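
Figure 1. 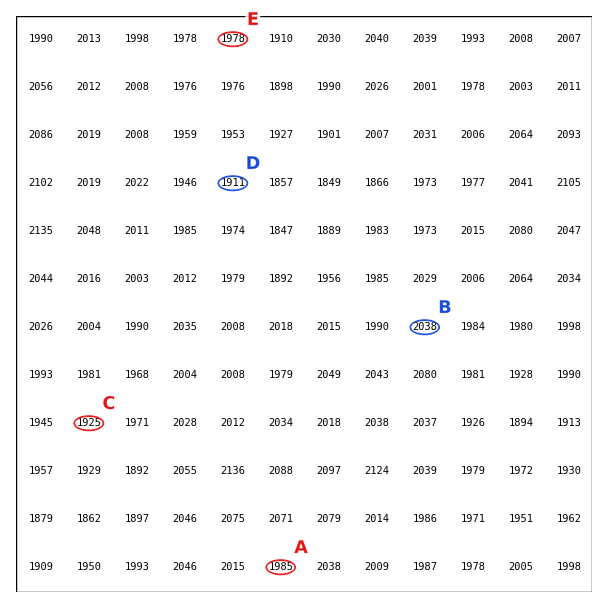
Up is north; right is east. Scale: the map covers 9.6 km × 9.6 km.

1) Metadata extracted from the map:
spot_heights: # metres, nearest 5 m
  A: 1985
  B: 2040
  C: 1925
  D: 1910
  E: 1980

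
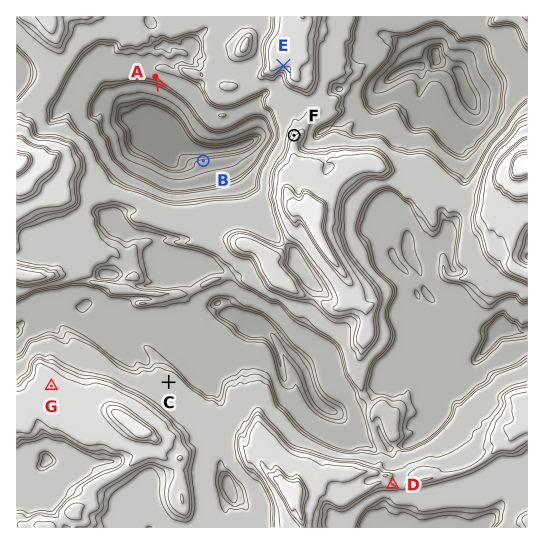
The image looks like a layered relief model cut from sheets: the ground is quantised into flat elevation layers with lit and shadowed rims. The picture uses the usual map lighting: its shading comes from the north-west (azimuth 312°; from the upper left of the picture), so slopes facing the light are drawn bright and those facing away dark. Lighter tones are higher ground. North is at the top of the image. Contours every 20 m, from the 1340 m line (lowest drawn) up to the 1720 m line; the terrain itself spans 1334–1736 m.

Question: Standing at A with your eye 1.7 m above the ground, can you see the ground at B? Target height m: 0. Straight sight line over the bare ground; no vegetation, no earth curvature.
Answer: yes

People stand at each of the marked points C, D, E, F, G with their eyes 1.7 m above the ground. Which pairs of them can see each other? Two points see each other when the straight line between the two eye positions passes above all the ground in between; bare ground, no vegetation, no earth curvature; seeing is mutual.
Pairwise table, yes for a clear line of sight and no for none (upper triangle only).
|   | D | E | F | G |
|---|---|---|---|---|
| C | no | yes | no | no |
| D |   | no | no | no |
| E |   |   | yes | yes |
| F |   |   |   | yes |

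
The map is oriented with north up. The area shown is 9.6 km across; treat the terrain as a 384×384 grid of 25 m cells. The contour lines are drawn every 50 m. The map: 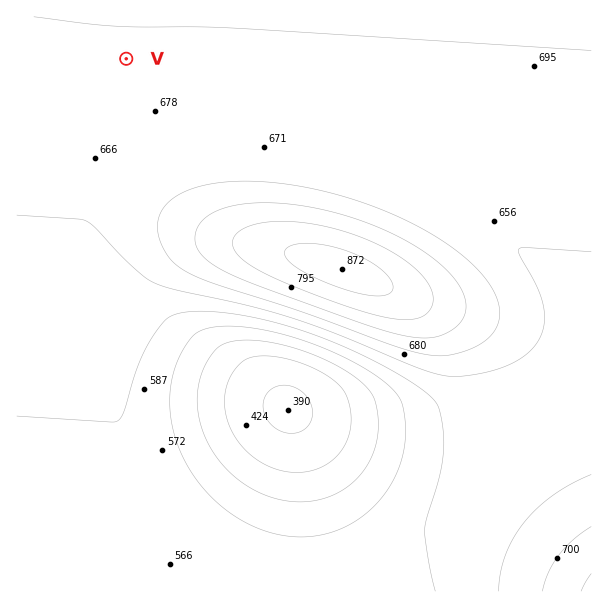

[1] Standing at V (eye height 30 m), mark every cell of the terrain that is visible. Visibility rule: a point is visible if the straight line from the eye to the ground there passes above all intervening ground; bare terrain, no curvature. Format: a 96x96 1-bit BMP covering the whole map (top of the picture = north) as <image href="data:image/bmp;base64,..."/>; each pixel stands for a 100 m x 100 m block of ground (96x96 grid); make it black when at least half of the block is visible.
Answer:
<image width="96" height="96" href="data:image/bmp;base64,Qk2+BAAAAAAAAD4AAAAoAAAAYAAAAGAAAAABAAEAAAAAAIAEAAATCwAAEwsAAAIAAAAAAAAA////AAAAAAD//+AAAAAAAAAAAAD//+AAAAAAAAAAAAD//+AAAAAAAAAAAAD//+AAAAAAAAAAAAD//+AAAAAAAAAAAAD//+AAAAAAAAAAAAD//+AAAAAAAAAAAAD//+AAAAAAAAAAAAD//+AAAAAAAAAAAAD//+AAAAAAAAAAAAD//8AAAAAAAAAAAAD//8AAAAAAAAAAAAD//8AAAAAAAAAAAAD//8AAAAAAAAAAAAD//8AAAAAAAAAAAAD//8AAAAAAAAAAAAD//8AAAAAAAAAAAAD//8AAAAAAAAAAAAD//8AAAAAAAAAAAAD//8AAAAAAAAAAAAD//8AAAAAAAAAAAAD//8AAAAAAAAAAAAD//8AAAAAAAAAAAAD//4AAAAAAAAAAAAD//4AAAAAAAAAAAAD//4AAAAAAAAAAAAD//4AAAAAAAAAAAAD//4AAAAAAAAAAAAD//4AAAAAAAAAAAAD//4AAAAAAAAAAAAD//4AAAAAAAAAAAAD//4AAAAAAAAAAAAD//4AAAAAAAAAAAAD//wAAAAAAAAAAAAD//wAAAAAAAAAAAAD//wAAAAAAAAAAAAD//wAAAAAAAAAAAAD//wAAAAAAAAAAAAD//wAAAAAAAAAAAAD//wAAAAAAAAAAAAD//wAAAAAAAAAAAAD//wAAAAAAAAAAAAD//wAAAAAAAAAAAAD//wAAAAAAAAAAAAD//gAAAAAAAAAAAAD//gAAAAAAAAAAAAD//gAAAAAAAAAAAAD//gAAAAAAAAAAAAD//gAAAAAAAAAAAAD//gAAAAAAAAAAAAD//gAAAAAAAAAAAAH//gAAAAAAAAAAAAf//AAAAAAAAAAAAA///AAAAAAAAAAAAD///AAAAAAAAAAAAP///AAAAAAP8AAAA////AAAAAf//wAAB////AAAD////8AAH////AA///////AAf////AP///////wB//////////////8P//////////////////////////////////////////////////////////////////////////////////////////////////////////////////////////////////////////////////////////////////////////////////////////////////////////////////////////////////////////////////////////////////////////////////////////////////////////////////////////////////////////////////////////////////////////////////////////////////////////////////////////////////////////////////////////////////////////////////////////////////////////////////////////////////////////////////////////////////////////////////8="/>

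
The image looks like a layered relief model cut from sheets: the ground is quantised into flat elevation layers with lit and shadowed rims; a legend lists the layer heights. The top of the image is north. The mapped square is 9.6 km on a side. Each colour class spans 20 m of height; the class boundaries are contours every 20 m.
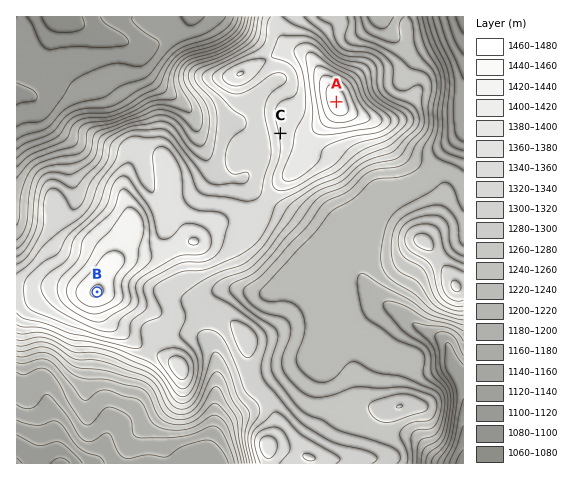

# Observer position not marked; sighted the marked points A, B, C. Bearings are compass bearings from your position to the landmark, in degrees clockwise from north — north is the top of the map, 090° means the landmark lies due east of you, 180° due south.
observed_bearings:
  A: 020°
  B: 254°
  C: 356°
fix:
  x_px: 287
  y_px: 237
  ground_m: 1275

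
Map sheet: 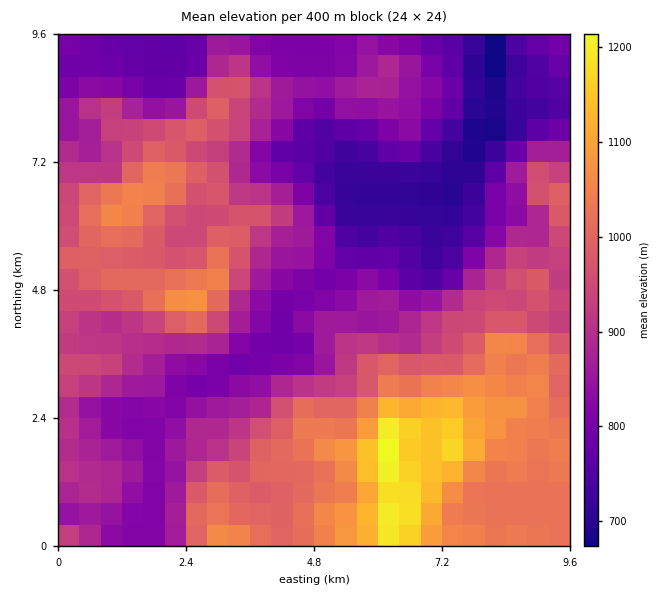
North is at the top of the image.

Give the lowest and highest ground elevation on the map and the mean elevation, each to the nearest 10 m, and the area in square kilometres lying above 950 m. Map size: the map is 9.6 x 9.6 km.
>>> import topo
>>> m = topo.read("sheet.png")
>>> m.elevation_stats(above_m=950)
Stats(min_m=640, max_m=1230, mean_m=910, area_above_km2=34.6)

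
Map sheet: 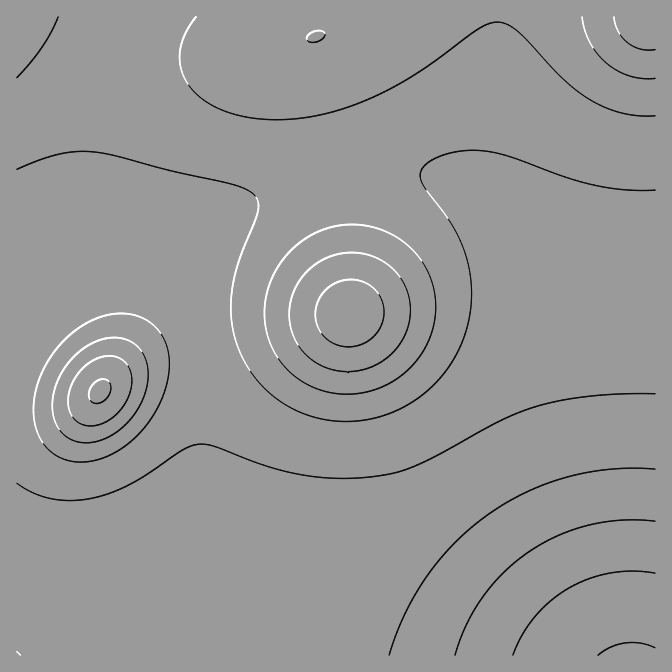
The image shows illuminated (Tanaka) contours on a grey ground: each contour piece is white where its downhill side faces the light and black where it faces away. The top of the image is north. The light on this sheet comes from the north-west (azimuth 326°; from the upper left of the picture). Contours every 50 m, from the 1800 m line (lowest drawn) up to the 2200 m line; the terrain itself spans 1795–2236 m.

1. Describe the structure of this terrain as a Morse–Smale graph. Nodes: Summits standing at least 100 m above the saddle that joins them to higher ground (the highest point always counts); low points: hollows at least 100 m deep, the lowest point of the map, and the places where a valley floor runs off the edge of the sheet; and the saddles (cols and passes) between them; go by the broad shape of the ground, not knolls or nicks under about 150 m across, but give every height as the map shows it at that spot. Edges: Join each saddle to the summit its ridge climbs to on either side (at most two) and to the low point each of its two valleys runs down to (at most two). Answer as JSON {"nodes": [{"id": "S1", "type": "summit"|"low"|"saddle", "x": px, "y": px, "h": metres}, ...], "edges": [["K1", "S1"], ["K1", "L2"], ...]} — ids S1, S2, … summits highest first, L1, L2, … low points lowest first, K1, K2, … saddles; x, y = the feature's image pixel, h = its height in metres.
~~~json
{"nodes": [
{"id": "S1", "type": "summit", "x": 649, "y": 17, "h": 2236},
{"id": "S2", "type": "summit", "x": 350, "y": 313, "h": 2230},
{"id": "S3", "type": "summit", "x": 100, "y": 392, "h": 2208},
{"id": "L1", "type": "low", "x": 632, "y": 655, "h": 1795},
{"id": "K1", "type": "saddle", "x": 330, "y": 177, "h": 2063},
{"id": "K2", "type": "saddle", "x": 195, "y": 330, "h": 2029}],
"edges": [["K1", "S1"], ["K1", "S2"], ["K1", "L1"], ["K2", "S2"], ["K2", "S3"], ["K2", "L1"]]}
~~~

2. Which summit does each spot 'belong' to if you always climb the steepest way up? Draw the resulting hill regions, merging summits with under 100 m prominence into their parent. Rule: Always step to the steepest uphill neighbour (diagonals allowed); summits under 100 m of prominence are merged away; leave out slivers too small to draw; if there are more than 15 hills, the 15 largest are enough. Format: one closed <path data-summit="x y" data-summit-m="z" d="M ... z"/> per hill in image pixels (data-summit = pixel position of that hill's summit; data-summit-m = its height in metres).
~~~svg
<path data-summit="350 313" data-summit-m="2230" d="M408 171l-48 0-25 3-60 17-48 23-27 19-35 31-12 3 11 4 15 17 14 30 10 45 1 80-3 29 0 86 2 2 3 95 416 1 1-4-47-204-17-105-16-55-17-33-13-20-31-34-28-18-19-7z"/><path data-summit="650 17" data-summit-m="2236" d="M655 16l-638 0-1 301 36-29 33-17 27-7 50 2 38-33 27-19 28-15 45-16 60-12 48 0 27 5 29 12 18 13 26 27 18 27 17 33 16 55 17 105 45 202 3 6 31 0z"/><path data-summit="100 392" data-summit-m="2208" d="M145 264l-33 0-35 10-25 14-36 30 0 266 21 5 30 19 24 24 17 24 97 0 1-22-2-2-1-72-2-2 0-86 3-29-1-80-10-45-14-30-15-17z"/>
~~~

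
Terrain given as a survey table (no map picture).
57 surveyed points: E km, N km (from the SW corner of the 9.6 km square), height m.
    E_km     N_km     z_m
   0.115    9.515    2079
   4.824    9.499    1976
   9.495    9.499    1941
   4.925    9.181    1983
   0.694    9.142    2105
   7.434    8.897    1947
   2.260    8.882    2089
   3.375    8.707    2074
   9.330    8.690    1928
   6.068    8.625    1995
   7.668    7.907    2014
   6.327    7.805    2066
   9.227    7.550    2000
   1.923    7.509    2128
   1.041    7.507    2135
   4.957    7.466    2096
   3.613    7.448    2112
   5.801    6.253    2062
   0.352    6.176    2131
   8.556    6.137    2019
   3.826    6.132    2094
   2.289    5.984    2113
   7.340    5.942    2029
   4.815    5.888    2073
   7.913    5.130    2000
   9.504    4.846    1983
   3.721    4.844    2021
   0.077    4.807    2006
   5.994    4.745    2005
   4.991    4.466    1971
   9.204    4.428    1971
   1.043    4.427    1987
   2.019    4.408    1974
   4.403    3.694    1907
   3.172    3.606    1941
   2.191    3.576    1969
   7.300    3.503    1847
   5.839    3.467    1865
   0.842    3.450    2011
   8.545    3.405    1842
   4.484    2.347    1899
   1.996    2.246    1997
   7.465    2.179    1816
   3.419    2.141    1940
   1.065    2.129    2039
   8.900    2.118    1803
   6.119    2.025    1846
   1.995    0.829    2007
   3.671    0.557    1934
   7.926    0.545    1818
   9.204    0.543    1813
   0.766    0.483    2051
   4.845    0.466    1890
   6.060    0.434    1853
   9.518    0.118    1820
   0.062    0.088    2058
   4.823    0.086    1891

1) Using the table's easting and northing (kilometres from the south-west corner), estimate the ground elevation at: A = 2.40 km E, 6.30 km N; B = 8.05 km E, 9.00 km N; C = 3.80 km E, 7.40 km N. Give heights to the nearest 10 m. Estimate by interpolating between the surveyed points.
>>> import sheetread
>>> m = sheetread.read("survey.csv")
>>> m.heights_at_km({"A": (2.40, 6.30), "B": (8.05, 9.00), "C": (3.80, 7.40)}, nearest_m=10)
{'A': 2110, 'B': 1940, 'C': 2110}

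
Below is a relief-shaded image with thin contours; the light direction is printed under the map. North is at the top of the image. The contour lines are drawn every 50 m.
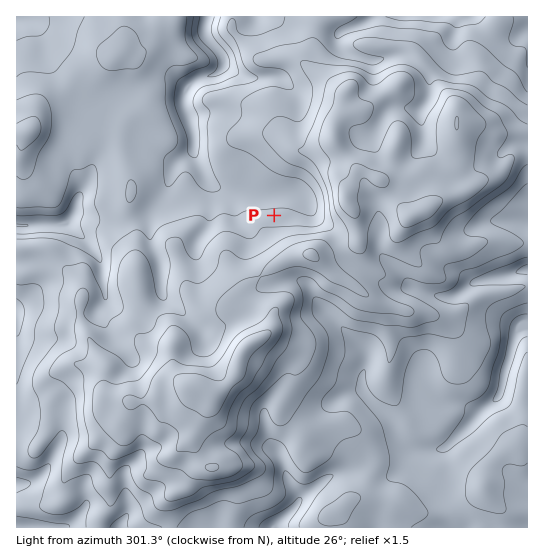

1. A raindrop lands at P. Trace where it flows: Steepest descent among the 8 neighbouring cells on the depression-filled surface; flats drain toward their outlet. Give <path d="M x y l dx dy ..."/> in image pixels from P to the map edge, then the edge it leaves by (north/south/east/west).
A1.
<path d="M274 215l0-21-41-1-2-2-9-1-8-4-11-11 0-2-8-15 0-3-1-1 0-17-1-2 0-5-2-1 0-4-1-2-1-6-3-4-1-7-2-1 0-8 7-11 7-7 18-5 8-8 0-5-4-10-12-12-2-5 0-11 2-6"/>
exit: north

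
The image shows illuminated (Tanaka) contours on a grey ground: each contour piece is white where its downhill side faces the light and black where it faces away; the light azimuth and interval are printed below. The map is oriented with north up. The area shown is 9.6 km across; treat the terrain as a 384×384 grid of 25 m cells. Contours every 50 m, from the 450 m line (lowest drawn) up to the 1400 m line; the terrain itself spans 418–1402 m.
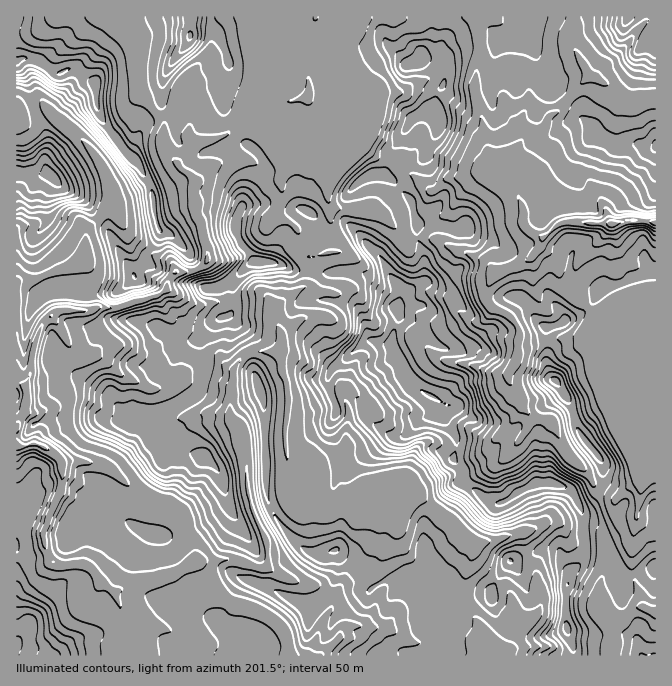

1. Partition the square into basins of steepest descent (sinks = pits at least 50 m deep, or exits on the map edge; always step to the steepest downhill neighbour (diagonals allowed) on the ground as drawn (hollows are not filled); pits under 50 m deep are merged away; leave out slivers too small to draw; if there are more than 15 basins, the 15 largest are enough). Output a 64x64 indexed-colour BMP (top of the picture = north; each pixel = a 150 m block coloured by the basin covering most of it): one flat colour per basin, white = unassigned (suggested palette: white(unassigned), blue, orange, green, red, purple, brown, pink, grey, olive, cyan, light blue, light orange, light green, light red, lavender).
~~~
<image width="64" height="64" href="data:image/bmp;base64,Qk12CAAAAAAAAHYAAAAoAAAAQAAAAEAAAAABAAQAAAAAAAAIAAATCwAAEwsAABAAAAAAAAAA////ALR3HwAOf/8ALKAsACgn1gC9Z5QAS1aMAMJ34wB/f38AIr28AM++FwDox64AeLv/AIrfmACWmP8A1bDFABEREREREREREREREREREREREREREREREREREREzMzMzEREREREREREREREREREREREREREREREREREREzMzMzMRERERERERERERERERERERERERERERERERERETMzMzMxERERERERERERERERERERERERERERERERERERMzMzMzEREREREREREREREREREREREREREREREREREREzMzMzMRERERERERERERERERERERERERERERERERERETMzMzMxERERERERERERERERERERERERERERERERERERMzMzMzEREREREREREREREREREREREREREREREREREREzMzMzMRERERERERERERERERERERERERERERERERERERMzMiIxEREREREREREREREREREREREREREREREREREREzMyIiERERERERERERERERERERERERERERERERERERERMyIiIREREREREREREREREREREREREREREREREREREREzIiIhERERERERERERERERERERERERERERERERERERESIiIiERERERERERERERERERERERERERERERERERERERIiIiIREREREREREREREREREREREREREREREREREREREiIiIhEREREREREREREREREREREREREREREREiEREREiIiIiEREREREREREREREREREREREREREREREiIhEREiIiIiIREREREREREREREREREREREREREREREiIiIiIiIiIiIhERERERERERERERERERERERERERERESIiIiIiIiIiIiERERERERERERERERERERERERERERESIiIiIiIiIiIiIRERERERERERERERERERERERERERERIiIiIiIiIiIiIhEREREREREREREREREREREREREREREiIiIiIiIiIiIiERERERERERERERERERERERERERERESIiIiIiIiIiIiIRERERERERERERERERERERERERERESIiIiIiIiIiIiIhERERERERERERERERERERERERERERIiIiIiIiIiIiIiERERERERERERERERERERERERERERIiIiIiIiIiIiIiIRERERERERERERERERERERERERERIiIiIiIiIiIiIiIhERERERERERERERERERERERERESIiIiIiIiIiIiIiIiERERERERERERERERERERERERERIiIiIiIiIiIiIiIiIRERERERERERERERERERERERERIiIiIiIiIiIiIiIiIhEREREREREREREREREREREREREiIiIiIiIiIiIiIiIiERERERERERERERERERERERERESIiIiIiIiIiIiIiIiIRERERERERERERERERERERERERIiIiIiIiIiIiIiIiIhEREREREREREREREREREREREREiIiIiIiIiIiIiIiIiERERERERERERERERERERERERESIiIiIiIiIiIiIiIiIRERERERERERERERERERERERERIiIiIiIiIiIiIiIiIhERERERERERERERERERERERERESIiIiIiIiIiIiIiIiERERERERERERERERERERERERERESIiIiIiIiIiIiIiIRERERERERERERERERERERERERERIiIiIiIiIiIiIiIhEREREREREREREREREREREREREREiIiIiIiIiIiIiIiERERERERERERERERERERERERERESIiIiIiIiIiIiIiIRERERERERERERERERERERERERESIiIiIiIiIiIiIiIhERERERERERERERERERERERERERIiIiIiIiIiIiIiIiEREREREREREREREREREREREREREiIiIiIiIiIiIiIiIRERERERERERERERERERERERERESIiIiIiIiIiIiIiIhERERERERERERERERERERERERESIiIiIiIiIiIiIiIiERERERERERERERERERERERERERIiIiIiIiIiIiIiIiIRERERERERERERERERERERERERIiIiIiIiIiIiIiIiIhERERERERERERERERERERERERIiIiIiIiIiIiIiIiIiEREREREREREREREREREREREREiIiIiIiIiIiIiIiIiIRERERERERERERERERERERERERIiIiIiIiIiIiIiIiIhEREREREREREREREREREREREREiIiIiIiIiIiIiIiIiERERERERERERERERERERERERERIiIiIiIiIiIiIiIiIREREREREREREREREREREREREREiIiIiIiIiIiIiIiIhEREREREREREREREREREREREREREiIiIiIiIiIiIiIiERERERERERERERERERERERERERERIiIiIiIiIiIiIiIREREREREREREREREREREREREREREiIiIiIiIiIiIiIhERERERERERERERERERERERERERERIiIiIiIiIiIiIiEREREREREREREREREREREREREREREiIiIiIiIiIiIiIRERERERERERERERERERERERERERESIiIiIiIiIiIiIhEREREREREREREREREREREREREREiIiIiIiIiIiIiIiERERERERERERERERERERERERERESIiIiIiIiIiIiIiIREREREREREREREREREREREREREREiIiIiIiIiIiIiIhERERERERERERERERERERERERERESIiIiIiIiIiIiIi"/>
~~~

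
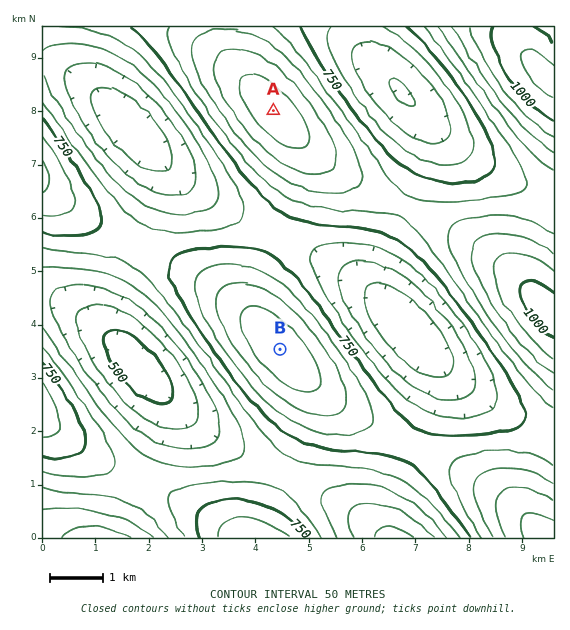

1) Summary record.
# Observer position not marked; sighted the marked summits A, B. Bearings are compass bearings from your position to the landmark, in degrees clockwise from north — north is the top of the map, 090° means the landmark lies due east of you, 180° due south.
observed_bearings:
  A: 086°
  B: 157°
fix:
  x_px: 181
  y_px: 117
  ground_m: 660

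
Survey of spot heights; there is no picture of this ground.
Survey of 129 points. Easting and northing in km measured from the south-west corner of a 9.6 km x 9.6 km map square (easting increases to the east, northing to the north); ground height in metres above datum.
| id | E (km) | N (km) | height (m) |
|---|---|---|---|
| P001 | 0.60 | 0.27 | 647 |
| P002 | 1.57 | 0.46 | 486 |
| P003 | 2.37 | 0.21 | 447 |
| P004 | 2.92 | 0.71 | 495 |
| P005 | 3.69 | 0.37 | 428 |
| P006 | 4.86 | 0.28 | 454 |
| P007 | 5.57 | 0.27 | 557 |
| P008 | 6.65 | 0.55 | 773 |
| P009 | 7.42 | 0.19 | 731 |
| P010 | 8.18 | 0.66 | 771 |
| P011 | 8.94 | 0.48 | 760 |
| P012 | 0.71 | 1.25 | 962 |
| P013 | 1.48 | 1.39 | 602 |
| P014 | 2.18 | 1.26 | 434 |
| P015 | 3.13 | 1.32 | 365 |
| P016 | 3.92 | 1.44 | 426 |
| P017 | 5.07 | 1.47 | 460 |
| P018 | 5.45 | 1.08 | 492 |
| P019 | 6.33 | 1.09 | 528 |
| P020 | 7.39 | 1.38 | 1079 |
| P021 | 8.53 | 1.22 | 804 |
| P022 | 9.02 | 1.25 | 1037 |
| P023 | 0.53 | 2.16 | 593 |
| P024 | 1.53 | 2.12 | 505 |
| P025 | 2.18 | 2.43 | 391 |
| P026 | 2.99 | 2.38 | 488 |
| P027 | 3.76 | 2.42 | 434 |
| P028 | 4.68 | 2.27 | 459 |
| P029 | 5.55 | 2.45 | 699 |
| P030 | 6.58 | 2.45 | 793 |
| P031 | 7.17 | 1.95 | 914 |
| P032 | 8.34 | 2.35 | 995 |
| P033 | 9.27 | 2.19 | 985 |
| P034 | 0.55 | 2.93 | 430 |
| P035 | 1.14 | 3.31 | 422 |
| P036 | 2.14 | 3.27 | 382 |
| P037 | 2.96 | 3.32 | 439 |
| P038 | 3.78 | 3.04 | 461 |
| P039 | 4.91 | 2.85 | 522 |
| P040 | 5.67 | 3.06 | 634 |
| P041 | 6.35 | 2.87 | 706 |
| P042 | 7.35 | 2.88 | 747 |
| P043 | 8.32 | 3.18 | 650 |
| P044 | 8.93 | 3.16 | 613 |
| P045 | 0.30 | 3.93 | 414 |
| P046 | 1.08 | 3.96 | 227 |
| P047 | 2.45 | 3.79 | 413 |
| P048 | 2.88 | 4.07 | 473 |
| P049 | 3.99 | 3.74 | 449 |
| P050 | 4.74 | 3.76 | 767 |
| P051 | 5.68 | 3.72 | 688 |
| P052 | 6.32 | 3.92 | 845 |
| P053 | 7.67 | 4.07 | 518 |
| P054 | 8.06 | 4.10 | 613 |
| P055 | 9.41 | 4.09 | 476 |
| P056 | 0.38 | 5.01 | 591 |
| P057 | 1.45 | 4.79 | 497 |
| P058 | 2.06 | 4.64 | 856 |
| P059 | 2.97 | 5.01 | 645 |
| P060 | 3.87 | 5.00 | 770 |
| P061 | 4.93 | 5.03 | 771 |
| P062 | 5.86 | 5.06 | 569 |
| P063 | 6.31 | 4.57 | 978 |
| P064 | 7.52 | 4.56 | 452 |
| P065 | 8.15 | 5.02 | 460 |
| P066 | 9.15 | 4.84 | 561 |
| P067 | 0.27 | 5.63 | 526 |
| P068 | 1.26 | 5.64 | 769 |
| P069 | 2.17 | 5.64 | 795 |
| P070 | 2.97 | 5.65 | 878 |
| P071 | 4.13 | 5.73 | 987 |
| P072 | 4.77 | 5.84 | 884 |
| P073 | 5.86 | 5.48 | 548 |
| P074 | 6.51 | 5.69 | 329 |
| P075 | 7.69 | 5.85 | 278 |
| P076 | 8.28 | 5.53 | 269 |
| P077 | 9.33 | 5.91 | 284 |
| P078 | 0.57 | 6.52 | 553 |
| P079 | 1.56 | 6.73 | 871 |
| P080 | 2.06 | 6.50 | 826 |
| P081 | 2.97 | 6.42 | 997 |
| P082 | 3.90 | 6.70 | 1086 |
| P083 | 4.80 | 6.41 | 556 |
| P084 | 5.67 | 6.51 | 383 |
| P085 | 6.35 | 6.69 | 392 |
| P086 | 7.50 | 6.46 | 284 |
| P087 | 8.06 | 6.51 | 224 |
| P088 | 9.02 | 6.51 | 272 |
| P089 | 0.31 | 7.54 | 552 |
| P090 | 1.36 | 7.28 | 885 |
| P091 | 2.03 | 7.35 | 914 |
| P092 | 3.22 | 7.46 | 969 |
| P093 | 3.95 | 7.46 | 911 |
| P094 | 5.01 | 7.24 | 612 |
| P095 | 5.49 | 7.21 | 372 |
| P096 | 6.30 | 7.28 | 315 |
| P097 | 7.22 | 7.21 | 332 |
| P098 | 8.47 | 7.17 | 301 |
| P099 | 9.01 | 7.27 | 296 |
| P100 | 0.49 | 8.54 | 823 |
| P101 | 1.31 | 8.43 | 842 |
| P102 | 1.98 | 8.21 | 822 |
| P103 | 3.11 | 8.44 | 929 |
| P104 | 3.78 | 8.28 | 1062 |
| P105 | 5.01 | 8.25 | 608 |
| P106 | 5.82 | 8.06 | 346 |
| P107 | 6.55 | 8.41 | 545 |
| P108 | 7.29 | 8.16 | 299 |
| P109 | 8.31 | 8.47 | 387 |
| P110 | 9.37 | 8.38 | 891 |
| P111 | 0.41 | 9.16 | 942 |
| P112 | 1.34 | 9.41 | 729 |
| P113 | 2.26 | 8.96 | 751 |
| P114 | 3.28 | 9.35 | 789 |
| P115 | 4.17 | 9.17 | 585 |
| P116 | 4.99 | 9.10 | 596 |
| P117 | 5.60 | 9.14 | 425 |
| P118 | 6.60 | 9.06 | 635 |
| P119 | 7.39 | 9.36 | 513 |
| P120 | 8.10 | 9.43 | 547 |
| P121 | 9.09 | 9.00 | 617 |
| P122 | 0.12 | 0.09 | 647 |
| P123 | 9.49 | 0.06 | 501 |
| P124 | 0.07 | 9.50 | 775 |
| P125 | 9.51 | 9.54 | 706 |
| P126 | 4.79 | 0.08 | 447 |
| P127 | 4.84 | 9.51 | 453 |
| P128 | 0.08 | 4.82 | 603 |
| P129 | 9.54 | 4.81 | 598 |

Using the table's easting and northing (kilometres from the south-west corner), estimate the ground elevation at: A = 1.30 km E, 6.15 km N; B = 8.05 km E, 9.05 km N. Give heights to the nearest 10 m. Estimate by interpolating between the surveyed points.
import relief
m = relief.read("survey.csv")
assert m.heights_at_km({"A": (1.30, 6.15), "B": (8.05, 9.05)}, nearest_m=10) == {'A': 710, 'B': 510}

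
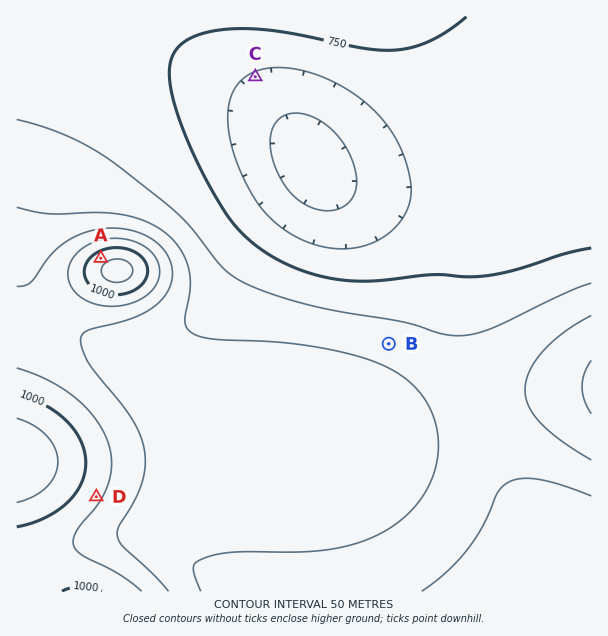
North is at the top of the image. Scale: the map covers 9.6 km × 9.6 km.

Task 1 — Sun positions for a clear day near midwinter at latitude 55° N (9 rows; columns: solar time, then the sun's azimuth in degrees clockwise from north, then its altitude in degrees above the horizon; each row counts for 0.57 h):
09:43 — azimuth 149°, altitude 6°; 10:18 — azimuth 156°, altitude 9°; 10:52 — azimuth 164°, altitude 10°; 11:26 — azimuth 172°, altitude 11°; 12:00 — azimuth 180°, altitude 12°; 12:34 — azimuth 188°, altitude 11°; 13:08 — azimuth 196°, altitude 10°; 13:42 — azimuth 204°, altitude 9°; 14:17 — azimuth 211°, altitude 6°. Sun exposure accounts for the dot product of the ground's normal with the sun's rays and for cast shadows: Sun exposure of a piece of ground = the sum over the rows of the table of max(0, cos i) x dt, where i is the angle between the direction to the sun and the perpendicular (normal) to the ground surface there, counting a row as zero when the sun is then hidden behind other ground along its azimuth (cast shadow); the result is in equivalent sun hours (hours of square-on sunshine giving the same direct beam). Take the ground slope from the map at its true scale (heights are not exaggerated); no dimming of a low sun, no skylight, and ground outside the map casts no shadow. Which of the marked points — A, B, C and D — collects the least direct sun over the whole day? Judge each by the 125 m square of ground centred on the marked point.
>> A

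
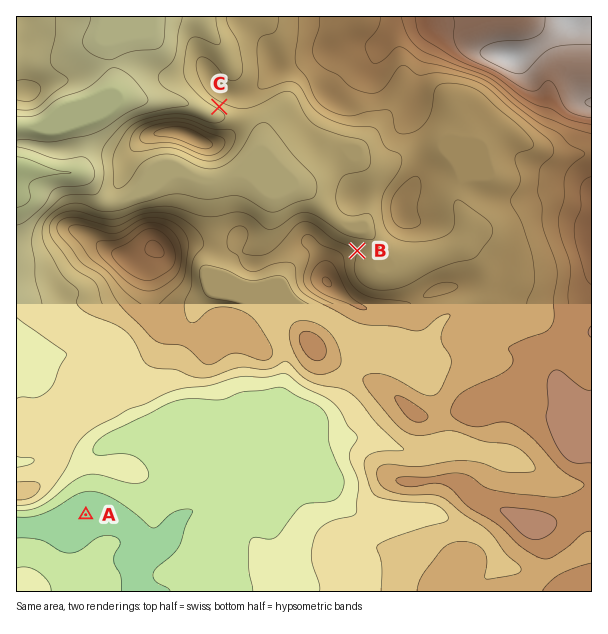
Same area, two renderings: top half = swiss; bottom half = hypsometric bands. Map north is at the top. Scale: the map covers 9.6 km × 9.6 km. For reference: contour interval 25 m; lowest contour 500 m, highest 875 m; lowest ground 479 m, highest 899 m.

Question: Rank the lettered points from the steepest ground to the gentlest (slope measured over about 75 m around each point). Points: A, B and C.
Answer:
C B A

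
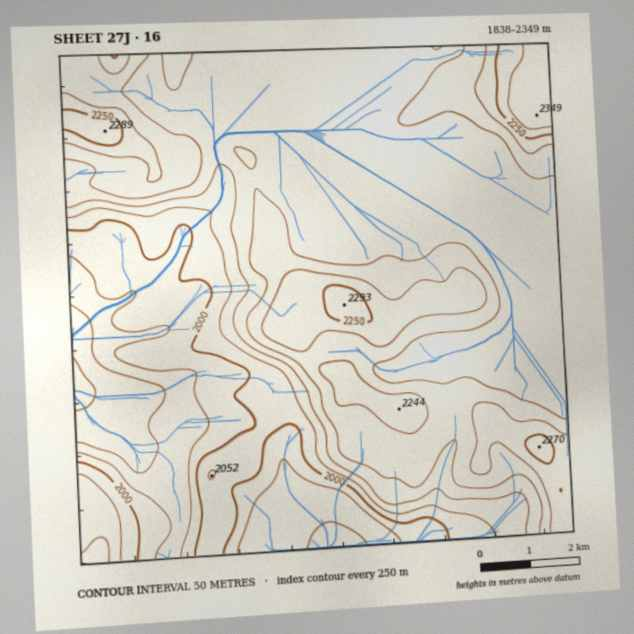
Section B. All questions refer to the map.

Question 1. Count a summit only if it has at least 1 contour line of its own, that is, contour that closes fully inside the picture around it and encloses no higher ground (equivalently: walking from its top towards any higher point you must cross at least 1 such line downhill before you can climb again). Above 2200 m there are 3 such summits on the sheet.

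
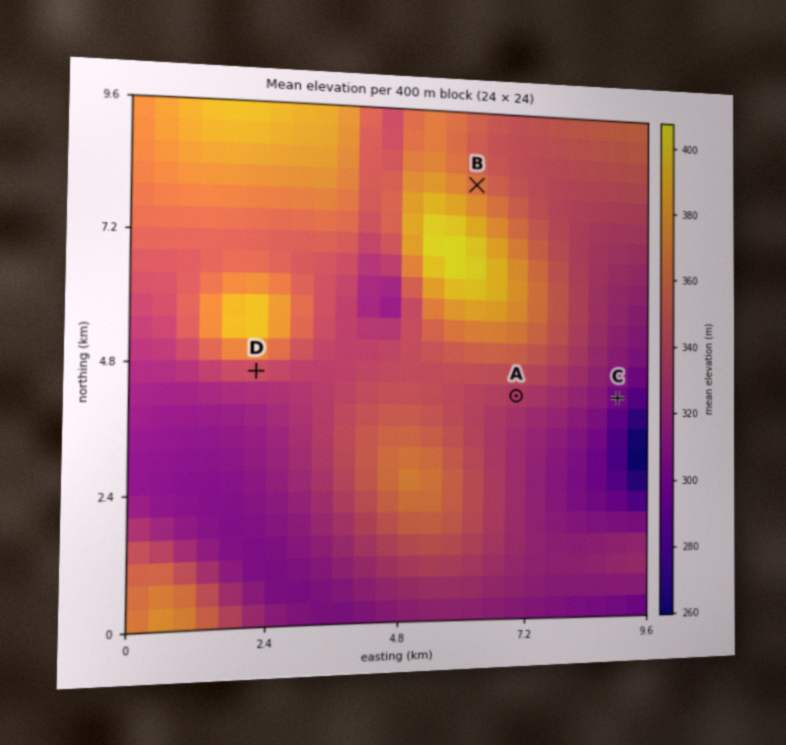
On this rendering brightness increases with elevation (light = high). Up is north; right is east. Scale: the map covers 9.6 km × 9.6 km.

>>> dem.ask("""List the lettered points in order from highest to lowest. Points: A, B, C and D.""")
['B', 'D', 'A', 'C']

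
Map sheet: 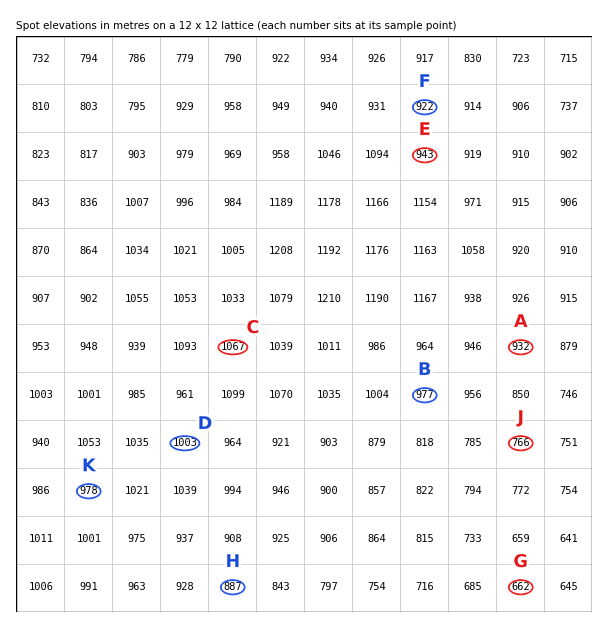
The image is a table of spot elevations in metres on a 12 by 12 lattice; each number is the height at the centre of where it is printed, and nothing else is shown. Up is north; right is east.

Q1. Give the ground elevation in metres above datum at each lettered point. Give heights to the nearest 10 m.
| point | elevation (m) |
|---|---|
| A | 930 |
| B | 980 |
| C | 1070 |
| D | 1000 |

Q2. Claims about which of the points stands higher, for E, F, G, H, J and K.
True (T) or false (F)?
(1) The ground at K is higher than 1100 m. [F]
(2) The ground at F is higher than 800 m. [T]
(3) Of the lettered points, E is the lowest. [F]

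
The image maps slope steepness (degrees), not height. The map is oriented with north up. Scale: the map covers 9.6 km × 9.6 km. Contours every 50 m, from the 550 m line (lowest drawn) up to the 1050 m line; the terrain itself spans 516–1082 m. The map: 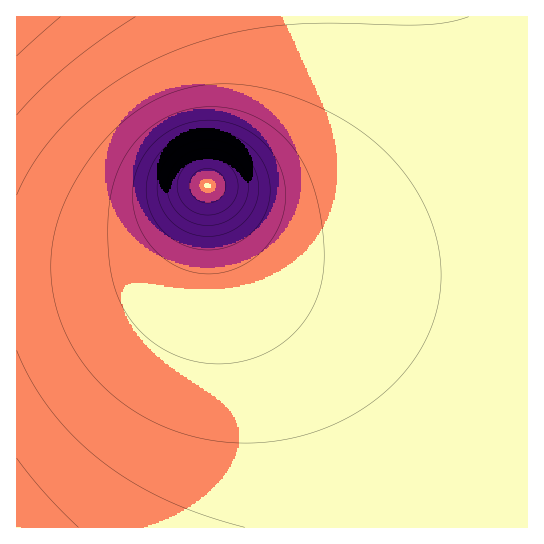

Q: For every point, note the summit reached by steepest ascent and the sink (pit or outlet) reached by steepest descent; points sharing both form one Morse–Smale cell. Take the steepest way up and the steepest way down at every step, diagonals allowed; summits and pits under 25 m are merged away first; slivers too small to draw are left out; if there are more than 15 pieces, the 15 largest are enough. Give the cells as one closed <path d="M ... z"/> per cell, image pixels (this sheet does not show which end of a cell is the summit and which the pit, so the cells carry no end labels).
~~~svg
<path d="M207 185l-35 42-23 24-12 8-20 6-20 3-81 2 0 257 511 1 1-226-170-19-44-7-24-7-15-8-22-20z"/><path d="M527 16l-510 0-1 253 81-1 20-3 20-6 12-8 23-24 35-42 46 56 22 20 15 8 24 7 44 7 116 14 53 4z"/>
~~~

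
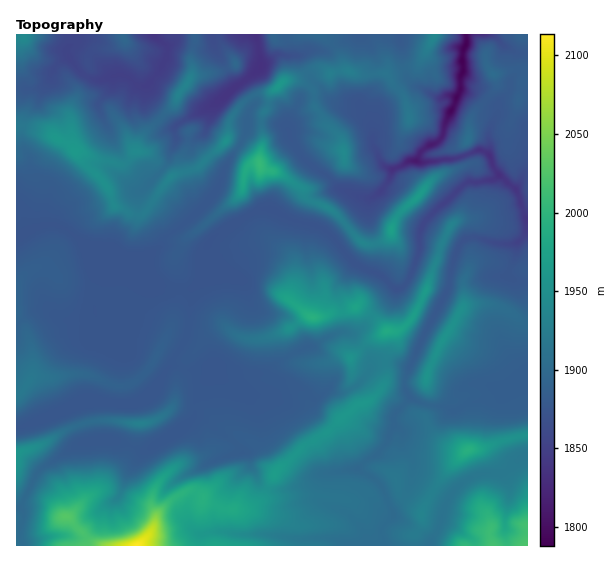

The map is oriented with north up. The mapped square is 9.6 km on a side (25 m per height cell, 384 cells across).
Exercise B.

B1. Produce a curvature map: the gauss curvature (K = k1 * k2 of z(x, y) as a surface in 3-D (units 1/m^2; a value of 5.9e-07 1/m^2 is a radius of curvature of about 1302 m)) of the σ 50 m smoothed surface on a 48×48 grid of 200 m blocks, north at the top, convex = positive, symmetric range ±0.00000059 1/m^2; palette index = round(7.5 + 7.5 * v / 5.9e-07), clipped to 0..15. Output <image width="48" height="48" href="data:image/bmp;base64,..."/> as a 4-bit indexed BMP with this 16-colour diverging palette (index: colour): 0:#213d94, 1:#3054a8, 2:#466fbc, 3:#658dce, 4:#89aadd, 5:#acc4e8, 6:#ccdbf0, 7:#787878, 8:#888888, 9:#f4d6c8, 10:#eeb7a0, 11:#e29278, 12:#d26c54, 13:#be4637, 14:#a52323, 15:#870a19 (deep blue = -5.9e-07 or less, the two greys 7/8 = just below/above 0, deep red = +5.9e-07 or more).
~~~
<image width="48" height="48" href="data:image/bmp;base64,Qk32BAAAAAAAAHYAAAAoAAAAMAAAADAAAAABAAQAAAAAAIAEAAATCwAAEwsAABAAAAAAAAAAlD0hAKhUMAC8b0YAzo1lAN2qiQDoxKwA8NvMAHh4eACIiIgAyNb0AKC37gB4kuIAVGzSADdGvgAjI6UAGQqHAIlZllB3i2dnd4h4h3d4h4eHh3eFf1h2eHZodXiNuqpoiHeGiIeId3d3eIZ3ZoiJh3h+x4h3mWioeHiIh3d4eIeIeIiYiHaEeoh5p4lneDVYeHeXh3iIiIiHeHiId5mYl2V3d3eJd3gneXeIeHd3d4h4d3d3doyHpnd4iHi0V5eJ2Gd5cWeHd4iIiHh3h2ZniJhoeHiXqYiHZ3uIabiIh3h3eIiGV4d4d5hod4d1iHe7fXd2W6d4h3h4iHiHd4h3d3d3h4d3eIdoZYd4aYV3h3h3h3d3eshoiGioiId4d4h2aHd4eIenh3h3d3d3evc2eKiGR4iIdWd4d3eIiHd3eHeIh4d1aHd3eHiHd3dmjph3d3eHiHd4g4d3eId3eHeIhniId3d3iYaGd4d4iIiIqpd3iYiHiHeIh5iHeHd3eIh3d3d4h4iIZnmZh2c1d3d4d4d3eIh4h3h3eHd4eId4eHR2hoXGeIeIh3h4d3d3d3h3eIh3h4iHeJeHmSb3iIiHeHh3d4iIh3d3eIh3eHeIiKV3Z5iniId3eHh4iHd4iIh4iIh3d4eHdX+IdGdnd3d3iIeIiId3iHh3d4d3d3Z5iIg3d4h4h3d3eIeIiIh4d3eHh3eIdliaKHhlyGh6h4iId3h3eHd4iIeHd3h4h18Kh6h2+Fd3eHiId3iId4h4h3eHd3eIibhP1ihQSEx4d4iIh3iHd3h3h3d3h3d4dndHeE3Em5Rpi6Z3h3iHh3d3iIh3h3d3c/t4d2j2eZbGlod3iIiIiHeHeIh3d3d4dJeHiGd1eHj1ZWiIh3d3iHiHeHeId4iId3eHiIh3iHhFiIiIeHeIeIiHeHeHeHd3iHd4d3h3h2d4h3d4eIeIh3iHd4iHiHh4iHeHd3Vnd3aTiId4eIeIh3eId3d3eIh3d3d3d4jwB2d5aXeHh3d3d3eId3h3eIeHh3d4eISbr7p3iYd4loeId3ZZeId3h3iHd4d4mTepg3p2/Dd3iod3d3iKZ4d3iHBVeIdni4eHdUdndHd3hYd3iIhWiHeHh4VrqZeUOXd3h36Hh3eIhoeIiIioiId4d3qPKvV9eoh3d6n3h3iIeYd4h3d3d4fGdoiFpnBYU1dpZpDKZ6ZJhXd4h2d4eIVmaYlftfeod/dnUwyJYF82h4h4ioZmSYeHmCgo+YV3d6iXbro2pAqZh4h5WIiImpeHZk8Gqth3h7l3d6isZvtXh2aLd3iIdnh4io+IQGh3d3d3h0ZweNVYd2aIeIeGeGakxXZYUqiHiHZ3d8maRod4iIaWmXiHiJQ0iIiIfHh3V4h4iIiH+pd4d4iHhnh3iId7uIiHoIV4eIiIiHiVQ5Z4iHeIh3d3eIioiYhXBPa2doiIhndSaUZnd3d4hniId4aIxYeEf/8WaYh3d3d88HR3iHeHeHiIiHiJlYHTjyYme1tmiHh2Wse4d3hnd4d4d4iIeIf1eQWXiHh3iHd3rXt4eHaZh3d3h3d3N4Z1ZXZ3d3iIeIdypo7Hd6tmd3d5mZeIiIaXa8aHh3iHd3iPZQlEiQ=="/>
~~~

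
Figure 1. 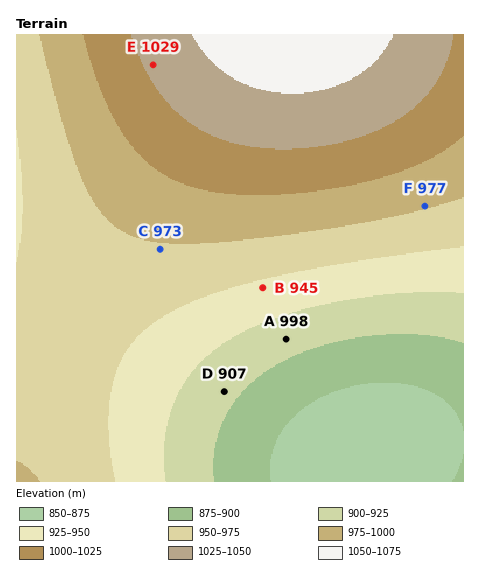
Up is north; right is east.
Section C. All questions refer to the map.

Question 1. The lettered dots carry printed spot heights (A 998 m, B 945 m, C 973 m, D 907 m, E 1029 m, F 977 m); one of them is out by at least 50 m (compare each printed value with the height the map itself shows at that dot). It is A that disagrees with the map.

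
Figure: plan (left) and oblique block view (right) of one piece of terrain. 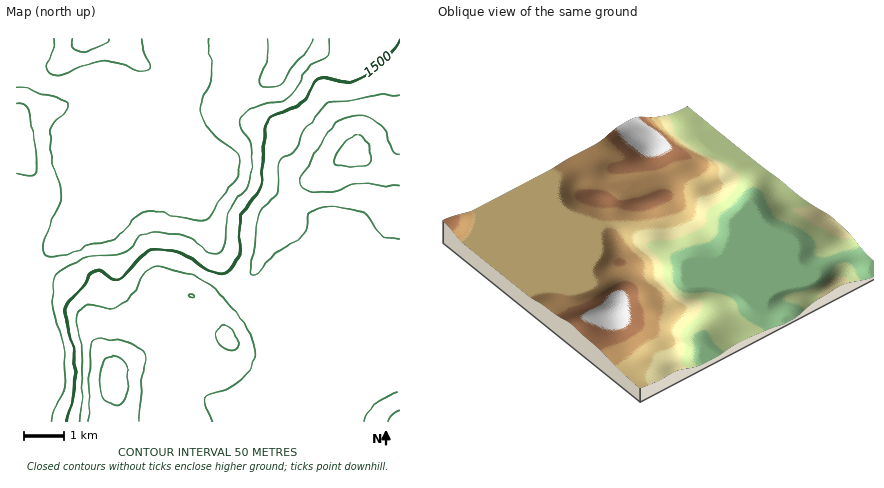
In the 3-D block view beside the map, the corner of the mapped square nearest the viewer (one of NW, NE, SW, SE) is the NE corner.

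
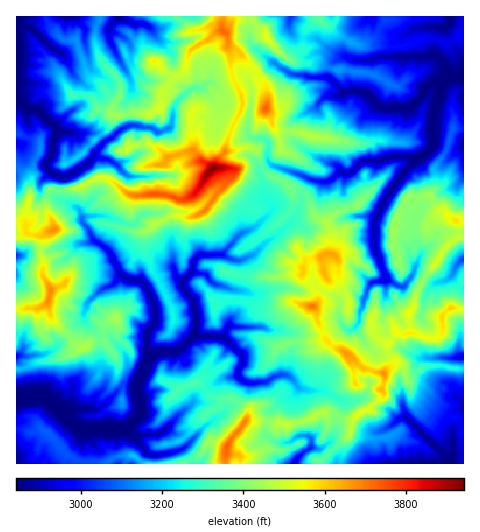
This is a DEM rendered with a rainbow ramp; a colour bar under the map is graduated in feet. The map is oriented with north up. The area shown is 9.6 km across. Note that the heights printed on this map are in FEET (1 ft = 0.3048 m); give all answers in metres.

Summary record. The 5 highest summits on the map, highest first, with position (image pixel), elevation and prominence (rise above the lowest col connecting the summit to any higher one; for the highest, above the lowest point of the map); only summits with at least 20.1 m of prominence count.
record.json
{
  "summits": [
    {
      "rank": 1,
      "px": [214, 168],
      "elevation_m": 1202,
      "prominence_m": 336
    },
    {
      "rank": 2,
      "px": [228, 445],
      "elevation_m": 1139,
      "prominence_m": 120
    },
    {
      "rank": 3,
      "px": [266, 109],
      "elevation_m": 1138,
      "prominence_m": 62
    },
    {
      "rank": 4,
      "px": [223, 31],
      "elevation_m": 1135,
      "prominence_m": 49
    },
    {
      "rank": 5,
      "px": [313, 306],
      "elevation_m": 1130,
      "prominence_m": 94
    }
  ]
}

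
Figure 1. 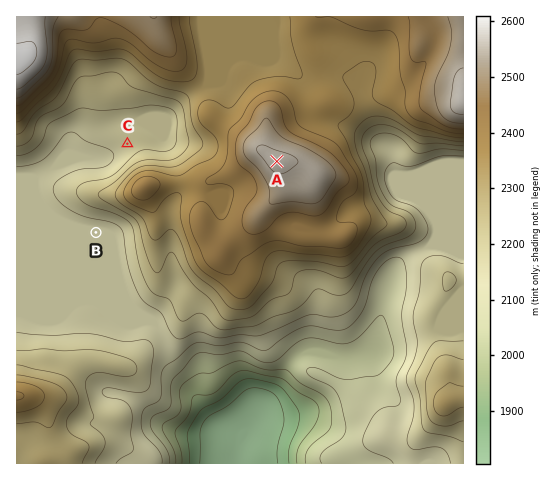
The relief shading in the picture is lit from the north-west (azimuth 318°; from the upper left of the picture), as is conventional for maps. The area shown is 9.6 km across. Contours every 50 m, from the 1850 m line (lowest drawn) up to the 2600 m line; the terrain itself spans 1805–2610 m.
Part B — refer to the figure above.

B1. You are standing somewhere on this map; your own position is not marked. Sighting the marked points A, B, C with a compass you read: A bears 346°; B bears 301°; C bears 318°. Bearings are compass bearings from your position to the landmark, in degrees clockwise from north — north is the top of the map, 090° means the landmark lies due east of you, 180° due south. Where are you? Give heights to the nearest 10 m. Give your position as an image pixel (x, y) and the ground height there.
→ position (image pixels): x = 330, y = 372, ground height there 2050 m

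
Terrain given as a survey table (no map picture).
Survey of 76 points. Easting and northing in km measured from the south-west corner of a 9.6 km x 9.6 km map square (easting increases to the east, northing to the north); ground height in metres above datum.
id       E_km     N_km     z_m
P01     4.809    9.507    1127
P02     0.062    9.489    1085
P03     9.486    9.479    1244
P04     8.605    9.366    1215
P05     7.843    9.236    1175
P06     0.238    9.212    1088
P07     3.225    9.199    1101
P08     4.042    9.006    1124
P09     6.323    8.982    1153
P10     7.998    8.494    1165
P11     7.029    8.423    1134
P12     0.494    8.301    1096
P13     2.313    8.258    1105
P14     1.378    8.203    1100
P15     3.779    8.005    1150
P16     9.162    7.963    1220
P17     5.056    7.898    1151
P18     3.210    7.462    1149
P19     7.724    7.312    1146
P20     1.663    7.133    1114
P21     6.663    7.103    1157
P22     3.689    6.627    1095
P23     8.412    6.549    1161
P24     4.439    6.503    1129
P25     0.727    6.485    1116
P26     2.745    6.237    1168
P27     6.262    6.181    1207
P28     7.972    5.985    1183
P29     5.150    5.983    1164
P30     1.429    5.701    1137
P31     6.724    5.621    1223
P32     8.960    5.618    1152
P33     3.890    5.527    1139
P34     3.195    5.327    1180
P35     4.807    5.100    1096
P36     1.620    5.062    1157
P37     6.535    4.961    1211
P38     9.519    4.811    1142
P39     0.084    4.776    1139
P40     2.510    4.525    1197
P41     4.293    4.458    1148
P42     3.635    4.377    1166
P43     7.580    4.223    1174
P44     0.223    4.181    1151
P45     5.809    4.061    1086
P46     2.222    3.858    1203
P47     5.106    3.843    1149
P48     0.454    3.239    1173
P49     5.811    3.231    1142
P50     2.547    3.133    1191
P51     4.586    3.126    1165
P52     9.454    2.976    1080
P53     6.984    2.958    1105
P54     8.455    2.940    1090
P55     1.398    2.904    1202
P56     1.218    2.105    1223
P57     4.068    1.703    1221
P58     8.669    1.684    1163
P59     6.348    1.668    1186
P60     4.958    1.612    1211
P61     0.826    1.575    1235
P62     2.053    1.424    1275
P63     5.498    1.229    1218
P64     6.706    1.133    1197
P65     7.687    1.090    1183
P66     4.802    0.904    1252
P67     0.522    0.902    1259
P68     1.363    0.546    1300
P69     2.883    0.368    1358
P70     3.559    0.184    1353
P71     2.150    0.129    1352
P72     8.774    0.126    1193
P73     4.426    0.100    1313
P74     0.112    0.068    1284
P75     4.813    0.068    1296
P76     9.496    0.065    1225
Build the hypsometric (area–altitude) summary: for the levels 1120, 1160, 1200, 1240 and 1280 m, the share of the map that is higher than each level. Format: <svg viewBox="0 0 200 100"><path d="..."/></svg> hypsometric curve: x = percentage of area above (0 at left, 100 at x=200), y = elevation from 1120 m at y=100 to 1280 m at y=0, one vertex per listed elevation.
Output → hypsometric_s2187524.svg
<svg viewBox="0 0 200 100"><path d="M167 100l-61-25-59-25-27-25-11-25"/></svg>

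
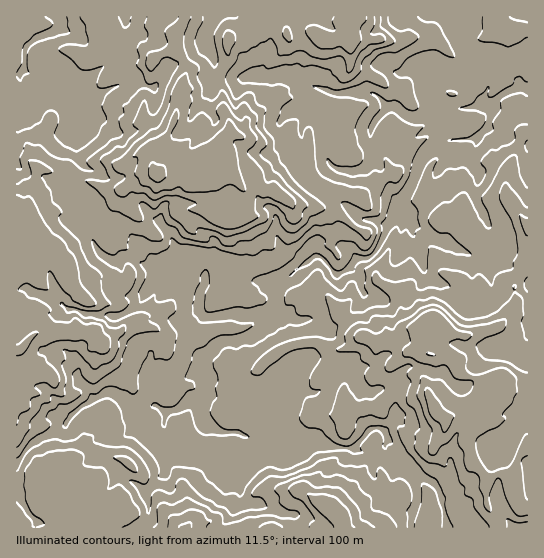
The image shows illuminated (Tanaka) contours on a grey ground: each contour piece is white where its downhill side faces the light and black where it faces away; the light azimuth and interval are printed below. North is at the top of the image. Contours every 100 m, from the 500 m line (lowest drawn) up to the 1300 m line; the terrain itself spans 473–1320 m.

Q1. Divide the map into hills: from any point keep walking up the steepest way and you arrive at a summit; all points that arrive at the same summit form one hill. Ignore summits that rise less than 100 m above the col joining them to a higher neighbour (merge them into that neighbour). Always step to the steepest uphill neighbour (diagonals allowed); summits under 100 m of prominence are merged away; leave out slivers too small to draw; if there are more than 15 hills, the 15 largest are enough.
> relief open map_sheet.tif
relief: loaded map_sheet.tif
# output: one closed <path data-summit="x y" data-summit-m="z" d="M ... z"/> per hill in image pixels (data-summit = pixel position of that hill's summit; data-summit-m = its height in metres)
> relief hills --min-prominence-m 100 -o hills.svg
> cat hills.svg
<path data-summit="157 175" data-summit-m="1320" d="M527 16l-69 0 2 29 27 21 0 8-2 3-8 2-22 0-24-8-4 11 0 8 9 17-17 10-9 0-15-10-8 0-12-12-6-3-36 1-28-12-20-5-23 3-29 0-16-4-2-2-2-16-8-18 0-5 8-13 0-5-196 0-1 98 3 0 2-9-1-11 2-2 11 1 3 4-3 16 12 12 16 7 13 0 3-2-2 9 6 27-9 12-3 8 12 11 4 8 3 18 7 23 10 11 8 4 5 0 2 4 1 13-4 8 0 7 4 3 21-1 5-4 14-24 20-10 18-1 8 7-2 18-5 10-1 11 0 8 6 7 10 0 18-4 8 3 29-3 3 5-8 10-16 9-14 4-16 2-15 15-2 14-19 8-9 0-15-12-12-1-2 2-11-4-15 12-4 16 8 3 10 8 22 1 11 7-2 14 13 18 6-1 10-7 12-15 16 11 16 0 21 9 8 0 9 8 11 2 9-9-7-7-3-8-2-16 2-9-1-12 19-1 10 4 4-1 6-5 8-14-22-16 6-11 0-17-2-6-5-4 7 1 12 8 8-1 7-4 21-22 2-8 2 2 8-5 21-31 10-47 5 3 2 8 18 14 14 4 28 15 28 5 26 19z"/><path data-summit="435 410" data-summit-m="1265" d="M406 212l-10 47-21 31-8 5-2-2-2 8-21 22-7 4-8 1-12-8-7-1 5 4 2 6 0 17-6 11 22 16-8 14-6 5-4 1-10-4-19 1 1 12-2 9 4 22 8 10 23-2 13 6 22 2 16-18 5-3 8 1 6 10-3 6 3 8 4 6 19 18 5 10 0 18-4 8-1 15 116 0 1-247-27-20-28-5-28-15-14-4-12-8-6-6-2-8z"/><path data-summit="19 350" data-summit-m="1222" d="M25 92l-5 2 1 11-2 9-3 1 1 348 14-19 31-16 17-20 28-16 7 0 5-15 12-10 6-2 8 4 2-2 12 1 12 11 12 1 20-9 1-13 15-15 16-2 14-4 16-9 8-10-3-5-20 3-17-3-18 4-10 0-6-7 0-8 1-11 5-10 2-18-8-7-18 1-20 10-16 26-10 3-14 0-4-3 0-7 4-8-1-13-2-4-5 0-8-4-10-11-7-23-3-18-4-8-12-11 3-8 9-12-6-27 2-9-3 2-13 0-16-7-12-12 3-16-3-4z"/><path data-summit="351 42" data-summit-m="1076" d="M457 16l-243 0-9 18 0 5 8 18 2 16 2 2 16 4 29 0 23-3 20 5 28 12 36-1 6 3 12 12 8 0 15 10 9 0 17-10-9-17 0-8 4-11 24 8 22 0 8-2 2-3 0-8-27-21z"/><path data-summit="39 493" data-summit-m="1099" d="M114 392l-7 0-28 16-17 20-31 16-15 19 1 65 124-1 7-10 0-16-3-8 19-19 1-11 10-17 0-4-11-16 2-14-11-7-22-1-10-8z"/><path data-summit="327 506" data-summit-m="1286" d="M318 441l-21 0-11 10-11-2-9-8-8 0-21 38 3 12-1 10 6 3 14 0 23 9 11 2 4 13 114-1 1-14 4-8 0-18-5-10-19-18-7-12-10 8-6 0-15-7-16 0z"/><path data-summit="186 527" data-summit-m="1216" d="M205 421l-2 5-16 14-8 4-4-1-10 20-1 11-19 19 3 8 0 16-7 8 1 3 80 0 9-13 9-18-3-18 20-38-20-9-16 0z"/><path data-summit="273 527" data-summit-m="1139" d="M241 501l-3 0-3 5-11 17-1 5 73-1 0-6-3-6-11-2-23-9-14 0z"/>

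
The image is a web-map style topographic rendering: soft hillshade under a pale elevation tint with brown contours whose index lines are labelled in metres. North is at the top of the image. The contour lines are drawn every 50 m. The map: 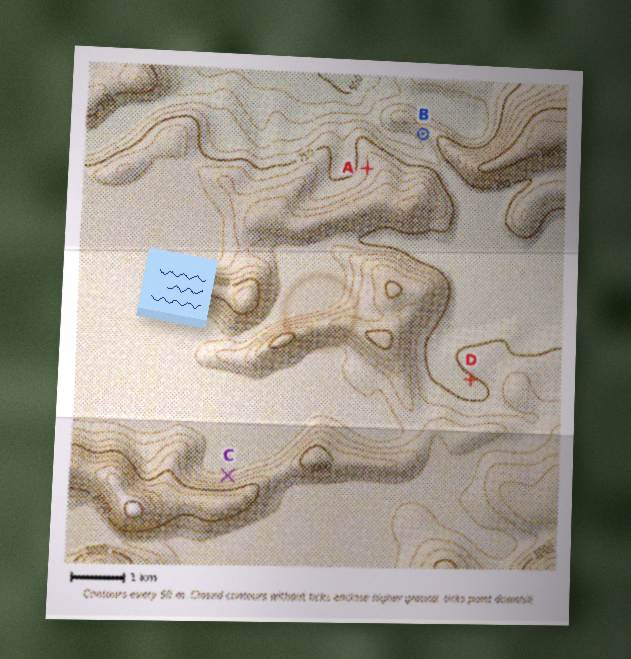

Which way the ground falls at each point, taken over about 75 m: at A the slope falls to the W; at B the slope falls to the SW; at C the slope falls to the N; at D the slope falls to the SW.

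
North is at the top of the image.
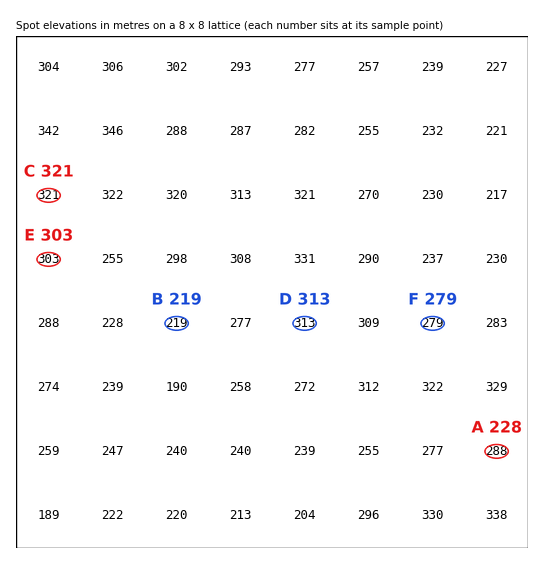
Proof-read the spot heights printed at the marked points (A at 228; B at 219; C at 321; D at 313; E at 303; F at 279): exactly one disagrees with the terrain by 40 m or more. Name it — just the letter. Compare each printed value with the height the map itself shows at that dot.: A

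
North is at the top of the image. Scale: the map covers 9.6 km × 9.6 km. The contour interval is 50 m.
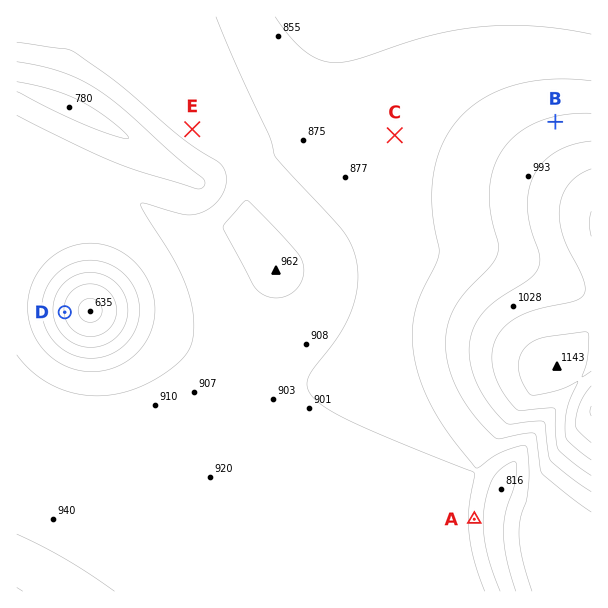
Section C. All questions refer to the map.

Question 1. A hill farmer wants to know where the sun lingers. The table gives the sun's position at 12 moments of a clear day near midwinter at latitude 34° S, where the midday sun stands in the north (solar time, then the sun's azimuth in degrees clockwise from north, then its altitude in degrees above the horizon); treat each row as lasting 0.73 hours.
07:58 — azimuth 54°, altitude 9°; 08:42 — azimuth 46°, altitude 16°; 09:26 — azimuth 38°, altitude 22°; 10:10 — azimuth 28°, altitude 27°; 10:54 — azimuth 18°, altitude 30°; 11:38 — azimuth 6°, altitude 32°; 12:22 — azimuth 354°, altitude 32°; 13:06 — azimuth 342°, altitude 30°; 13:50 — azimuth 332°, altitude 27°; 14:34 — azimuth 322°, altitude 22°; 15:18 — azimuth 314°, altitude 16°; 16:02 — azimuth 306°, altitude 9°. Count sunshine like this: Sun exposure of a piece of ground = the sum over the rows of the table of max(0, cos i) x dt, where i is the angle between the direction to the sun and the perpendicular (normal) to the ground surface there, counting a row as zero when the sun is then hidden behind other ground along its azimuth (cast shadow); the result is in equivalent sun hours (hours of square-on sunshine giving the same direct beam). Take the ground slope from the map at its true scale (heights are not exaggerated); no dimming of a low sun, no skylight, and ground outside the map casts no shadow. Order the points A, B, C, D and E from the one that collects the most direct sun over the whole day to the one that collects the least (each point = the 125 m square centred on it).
B > C ≈ D ≈ A > E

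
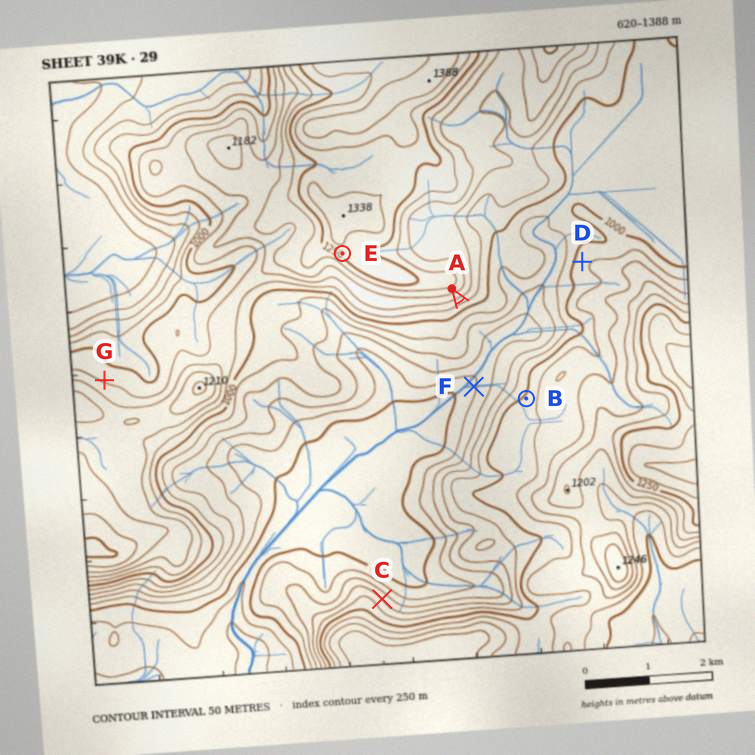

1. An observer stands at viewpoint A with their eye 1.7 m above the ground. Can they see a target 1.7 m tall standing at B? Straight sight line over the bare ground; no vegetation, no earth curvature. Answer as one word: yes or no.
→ yes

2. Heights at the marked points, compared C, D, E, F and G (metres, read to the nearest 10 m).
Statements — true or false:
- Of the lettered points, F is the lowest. true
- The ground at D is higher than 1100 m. false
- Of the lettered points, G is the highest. false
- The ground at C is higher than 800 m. true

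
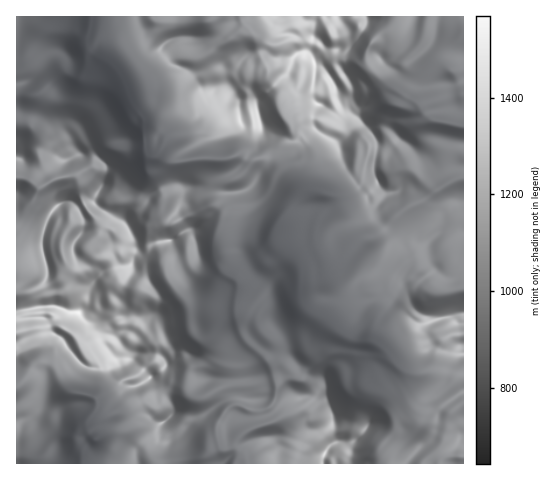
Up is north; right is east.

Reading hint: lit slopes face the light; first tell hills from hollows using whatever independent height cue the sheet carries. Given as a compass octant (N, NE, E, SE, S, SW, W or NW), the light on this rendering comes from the SW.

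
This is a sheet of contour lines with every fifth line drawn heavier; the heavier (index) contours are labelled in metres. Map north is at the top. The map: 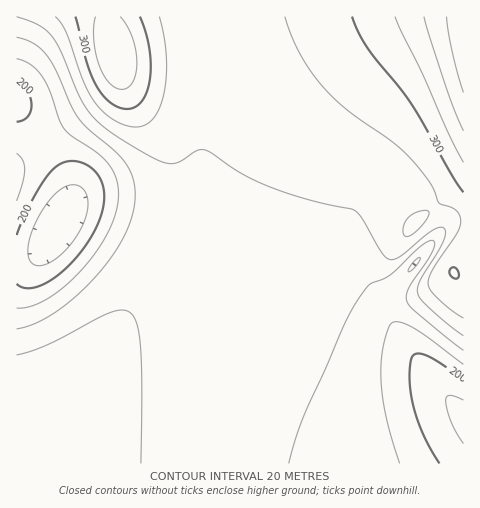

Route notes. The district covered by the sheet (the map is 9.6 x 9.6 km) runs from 165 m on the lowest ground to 375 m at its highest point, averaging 255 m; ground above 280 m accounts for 14.5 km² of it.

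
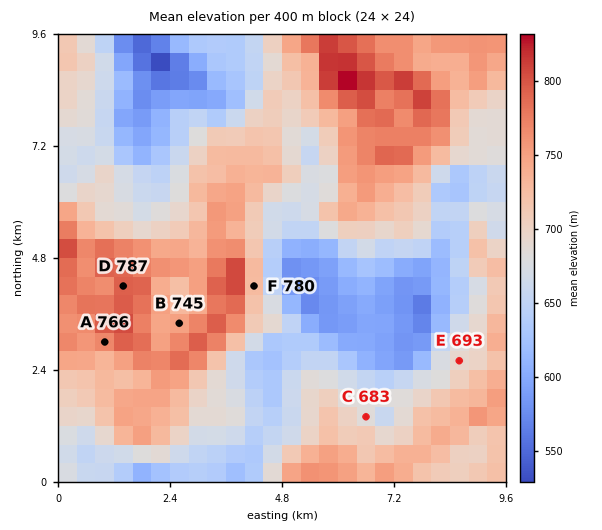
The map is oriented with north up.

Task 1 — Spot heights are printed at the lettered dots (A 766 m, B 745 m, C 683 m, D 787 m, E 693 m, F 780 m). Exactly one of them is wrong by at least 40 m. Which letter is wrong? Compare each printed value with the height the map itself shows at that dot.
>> F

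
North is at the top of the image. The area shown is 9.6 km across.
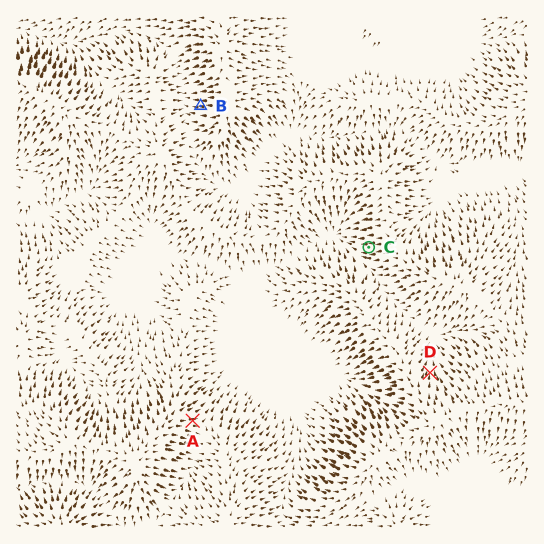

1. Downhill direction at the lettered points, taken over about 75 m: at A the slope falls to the E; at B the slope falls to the W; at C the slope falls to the W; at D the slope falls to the N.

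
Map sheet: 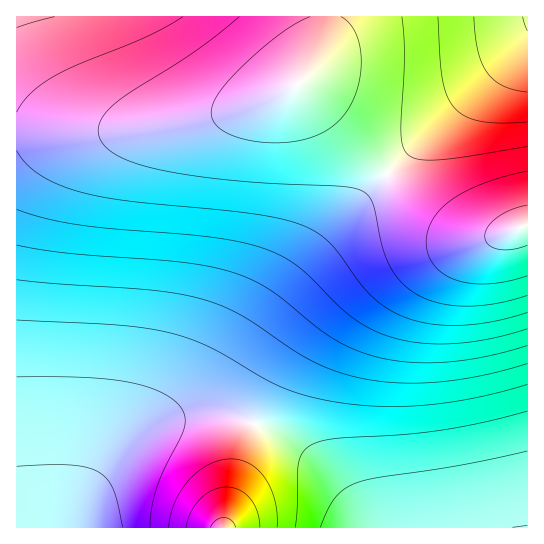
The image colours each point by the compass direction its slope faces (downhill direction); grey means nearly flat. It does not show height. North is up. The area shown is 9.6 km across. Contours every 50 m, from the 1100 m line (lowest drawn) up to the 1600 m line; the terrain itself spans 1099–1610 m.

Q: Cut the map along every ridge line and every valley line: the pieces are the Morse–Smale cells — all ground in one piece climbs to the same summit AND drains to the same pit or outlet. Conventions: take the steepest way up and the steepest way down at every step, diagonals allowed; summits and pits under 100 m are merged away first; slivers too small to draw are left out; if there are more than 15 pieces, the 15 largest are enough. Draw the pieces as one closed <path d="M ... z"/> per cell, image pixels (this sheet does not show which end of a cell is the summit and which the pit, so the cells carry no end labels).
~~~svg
<path d="M299 84l-37 19-29 9-42 9-90 11-85 1 1 395 57 0 19-43 18-24 23-22 25-15 20-7 18-2 29 1 28 8 22-50 21-35 20-25 22-22 26-20 22-12 19-7 64-10 23-6-22-2-14-6-35-22-37-34z"/><path d="M527 225l-44 15-77 13-35 15-29 21-25 25-20 25-21 35-21 49 35 18 21 16 32 33 23 38 162-1z"/><path d="M527 16l-201 0-6 35-9 19-12 13 103 106 36 30 19 10 14 6 30 0 27-10z"/><path d="M325 16l-308 0-1 115 85 1 46-4 58-9 57-16 27-12 19-17 13-27 4-18z"/><path d="M215 415l-29 1-20 5-20 10-19 13-16 17-18 24-18 42 148 1 17-62 15-41-16-6z"/><path d="M255 424l-15 42-15 62 140-1-12-22-10-15-32-33-28-20z"/>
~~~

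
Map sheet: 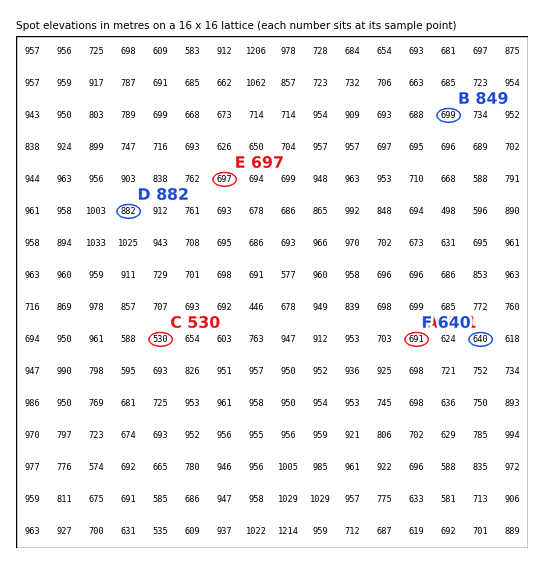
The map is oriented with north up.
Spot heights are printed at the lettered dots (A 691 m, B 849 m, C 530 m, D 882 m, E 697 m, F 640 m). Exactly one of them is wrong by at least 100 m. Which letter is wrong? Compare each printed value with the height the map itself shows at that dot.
B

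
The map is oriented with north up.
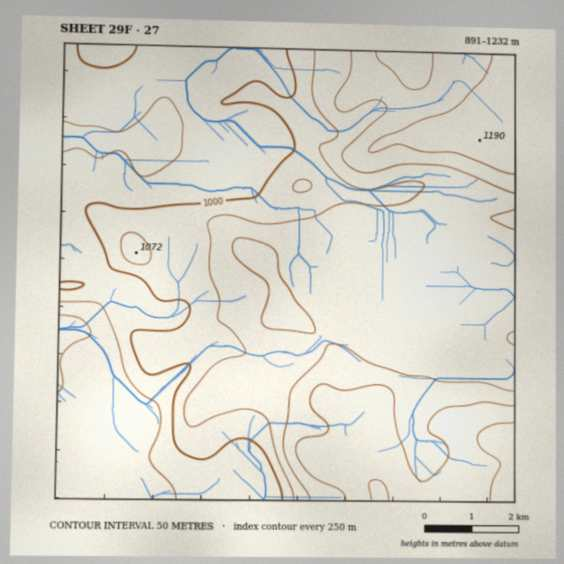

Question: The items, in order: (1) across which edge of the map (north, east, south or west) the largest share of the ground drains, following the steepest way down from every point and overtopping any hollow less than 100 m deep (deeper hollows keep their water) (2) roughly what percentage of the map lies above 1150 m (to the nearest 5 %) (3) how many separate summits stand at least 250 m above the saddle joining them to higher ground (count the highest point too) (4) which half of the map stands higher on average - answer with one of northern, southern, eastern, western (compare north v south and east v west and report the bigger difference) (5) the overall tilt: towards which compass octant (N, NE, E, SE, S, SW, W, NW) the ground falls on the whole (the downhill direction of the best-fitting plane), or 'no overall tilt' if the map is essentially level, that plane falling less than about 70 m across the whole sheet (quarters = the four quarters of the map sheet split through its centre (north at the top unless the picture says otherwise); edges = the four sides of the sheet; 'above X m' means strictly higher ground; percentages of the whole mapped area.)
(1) The largest share of the runoff leaves by the western edge.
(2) Ground above 1150 m makes up about 15 % of the sheet.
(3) Counting only tops that stand 250 m proud, the map has 1 summit.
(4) Taken as a whole, the eastern half is higher than the western.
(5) The general tilt is down to the west (the land rises towards the east).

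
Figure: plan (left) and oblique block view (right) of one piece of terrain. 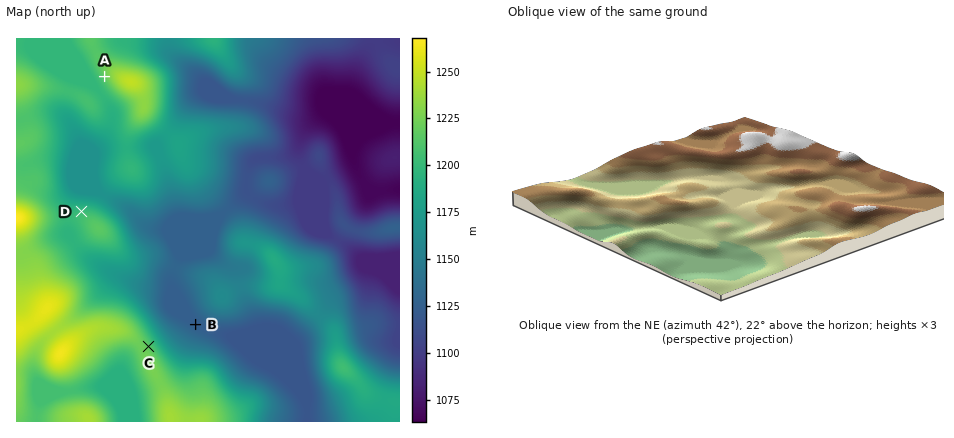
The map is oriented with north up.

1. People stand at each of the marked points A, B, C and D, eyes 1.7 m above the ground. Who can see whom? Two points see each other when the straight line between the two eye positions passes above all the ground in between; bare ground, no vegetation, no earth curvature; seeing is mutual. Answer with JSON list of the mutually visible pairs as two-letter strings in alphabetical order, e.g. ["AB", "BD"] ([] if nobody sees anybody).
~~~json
["AC", "AD", "BC"]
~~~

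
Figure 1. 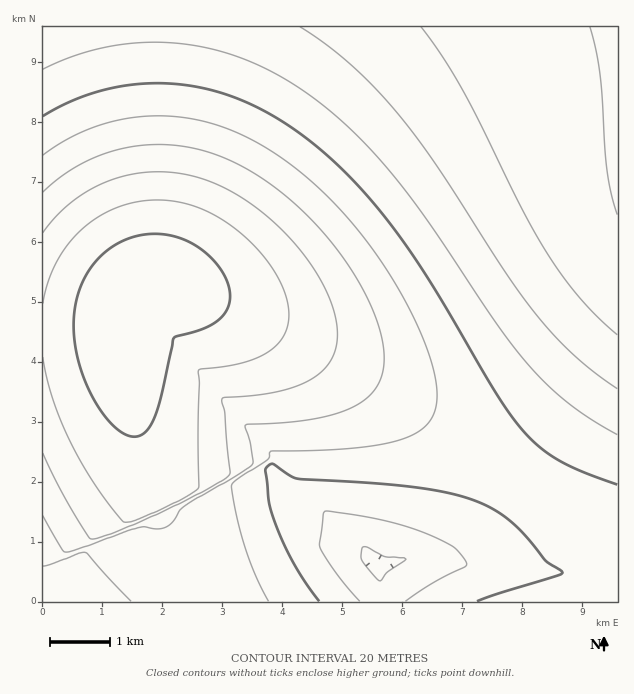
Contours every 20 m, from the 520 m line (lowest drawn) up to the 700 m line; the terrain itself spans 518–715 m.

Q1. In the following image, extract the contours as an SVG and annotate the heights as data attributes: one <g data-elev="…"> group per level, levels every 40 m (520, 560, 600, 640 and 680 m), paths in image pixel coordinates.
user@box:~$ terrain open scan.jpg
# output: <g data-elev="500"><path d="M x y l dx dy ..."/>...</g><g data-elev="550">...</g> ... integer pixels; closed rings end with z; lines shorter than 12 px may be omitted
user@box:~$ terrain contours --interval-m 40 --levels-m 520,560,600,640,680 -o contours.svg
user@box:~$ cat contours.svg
<g data-elev="520"><path d="M617 215l-6-20-4-21-7-98-4-25-6-24"/></g><g data-elev="560"><path d="M379 581l-18-22 1-10 2-2 4 1 17 9 19 1 2 1-18 13-6 8z"/><path d="M617 389l-22-16-21-18-20-19-19-23-31-43-73-112-42-54-21-23-22-21-23-18-23-15"/></g><g data-elev="600"><path d="M319 601l-14-19-12-20-19-43-5-17-4-31 1-3 5-4 3 0 16 12 8 3 114 8 36 6 27 8 18 8 16 11 17 16 20 25 17 12-6 3-80 25"/><path d="M617 485l-33-13-24-11-18-12-16-15-26-34-69-117-42-61-25-30-26-26-27-24-27-19-30-17-30-12-30-8-31-3-30 2-32 6-30 10-28 15"/></g><g data-elev="640"><path d="M43 516l19 33 3 3 24-7 49-17 7-1 13 2 8-2 7-5 7-12 6-5 43-25 23-15 1-3-3-18-5-19 66-6 23-5 18-6 14-9 10-11 6-13 2-17-3-24-9-27-16-30-19-28-24-27-24-24-27-20-27-15-24-10-26-6-25-3-26 2-25 6-24 10-23 14-19 16"/></g><g data-elev="680"><path d="M43 357l4 24 8 24 21 47 18 31 19 27 10 12 8 0 48-21 15-9 5-5 0-117 42-7 13-4 12-6 9-7 8-9 4-10 2-12-3-18-8-20-13-19-18-20-20-15-21-12-21-8-22-3-21 1-21 5-20 9-17 13-16 16-12 18-8 20-5 22"/></g>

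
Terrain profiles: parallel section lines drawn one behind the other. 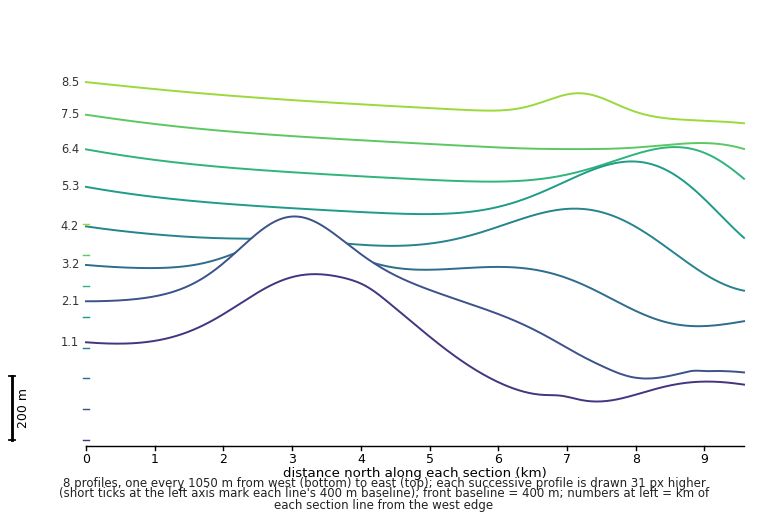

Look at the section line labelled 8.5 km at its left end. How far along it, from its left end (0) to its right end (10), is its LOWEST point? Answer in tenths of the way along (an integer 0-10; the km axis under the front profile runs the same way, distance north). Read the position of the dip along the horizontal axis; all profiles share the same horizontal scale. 10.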